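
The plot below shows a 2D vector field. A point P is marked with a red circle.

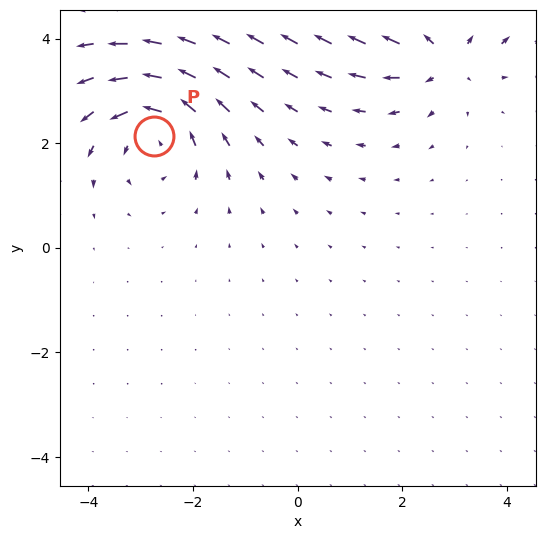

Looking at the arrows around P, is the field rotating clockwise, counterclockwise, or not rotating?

counterclockwise

Near P at (-2.8, 2.1) the arrows circulate counterclockwise. The curl (z-component) there is about +4; positive curl means counterclockwise rotation.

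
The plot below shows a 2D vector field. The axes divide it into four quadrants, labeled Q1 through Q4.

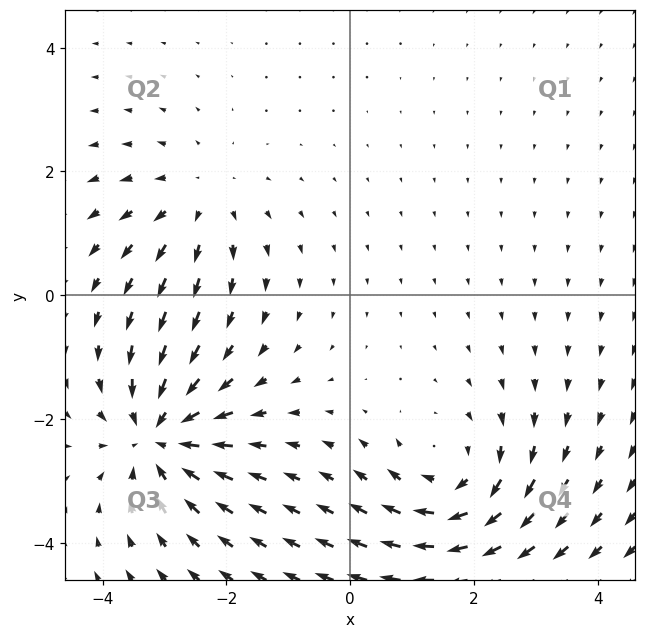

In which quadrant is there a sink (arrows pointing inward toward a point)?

Q3

The sink sits at approximately (-3.1, -2.3), which lies in quadrant Q3. The divergence there is about -5, negative as expected for a sink.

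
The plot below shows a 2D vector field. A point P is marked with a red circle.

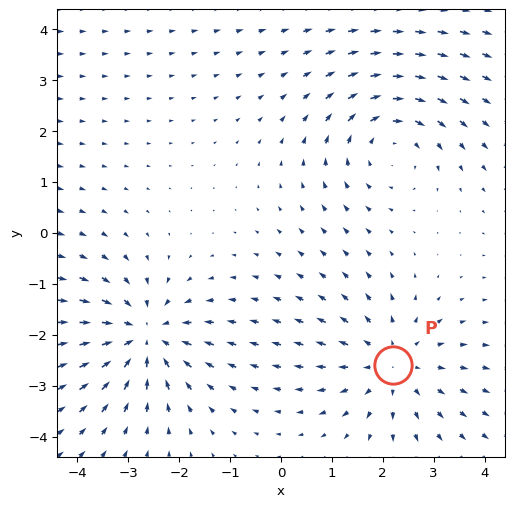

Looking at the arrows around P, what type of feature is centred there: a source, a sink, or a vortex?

At P (2.2, -2.6) the arrows spread outward. Divergence about +3, curl ≈0 — positive divergence with near-zero curl is a source.

source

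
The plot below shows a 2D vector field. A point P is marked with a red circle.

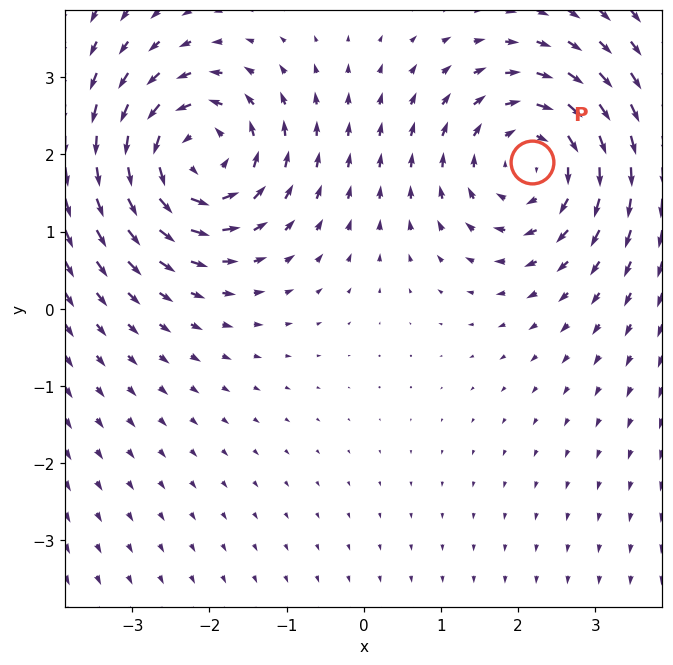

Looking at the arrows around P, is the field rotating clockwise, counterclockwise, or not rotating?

Near P at (2.2, 1.9) the arrows circulate clockwise. The curl (z-component) there is about -4; negative curl means clockwise rotation.

clockwise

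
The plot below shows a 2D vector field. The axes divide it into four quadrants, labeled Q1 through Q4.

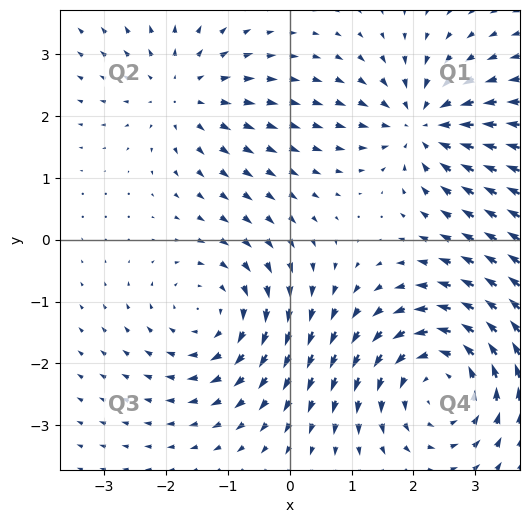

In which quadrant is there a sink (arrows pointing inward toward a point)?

Q1

The sink sits at approximately (2.1, 1.8), which lies in quadrant Q1. The divergence there is about -4, negative as expected for a sink.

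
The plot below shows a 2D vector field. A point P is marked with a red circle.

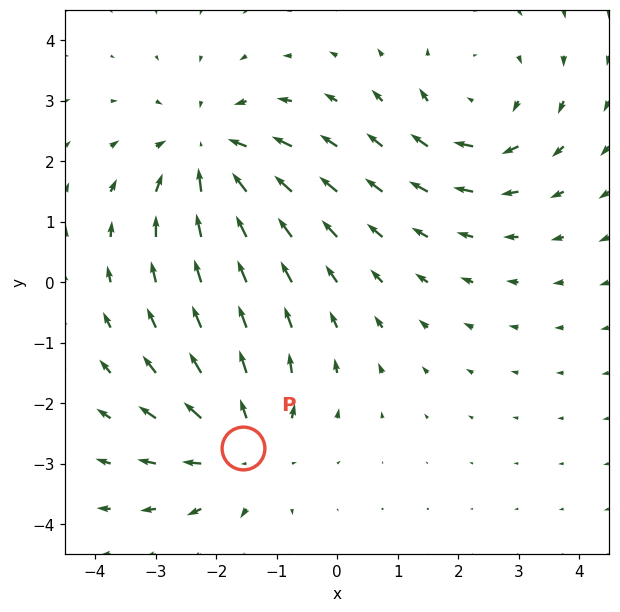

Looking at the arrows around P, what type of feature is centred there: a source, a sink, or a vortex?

At P (-1.6, -2.7) the arrows spread outward. Divergence about +3, curl ≈0 — positive divergence with near-zero curl is a source.

source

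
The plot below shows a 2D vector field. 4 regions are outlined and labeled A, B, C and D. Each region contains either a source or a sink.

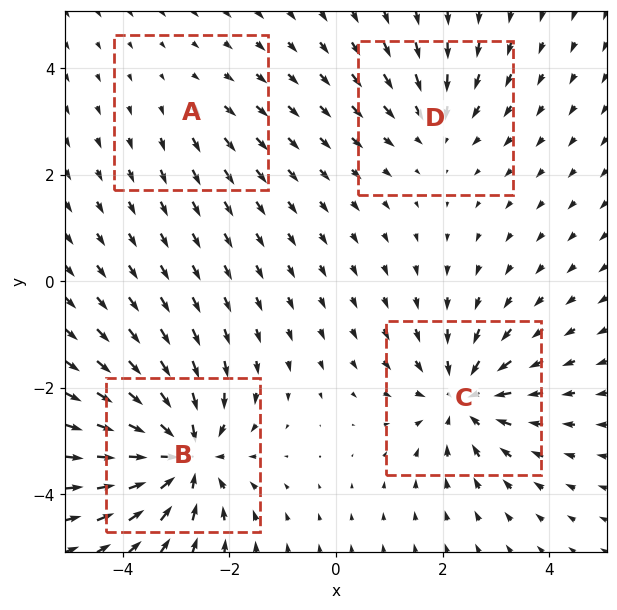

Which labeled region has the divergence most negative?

Divergence at each region's feature centre — A: about +2, B: about -7, C: about -6, D: about -3. Region B is most negative.

B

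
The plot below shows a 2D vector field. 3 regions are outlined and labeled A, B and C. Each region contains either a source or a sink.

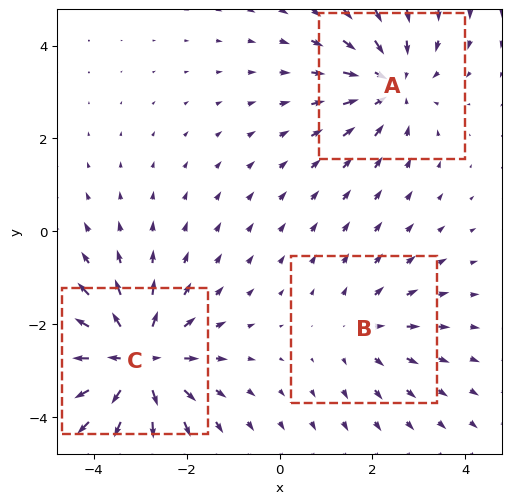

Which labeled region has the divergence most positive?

Divergence at each region's feature centre — A: about -3, B: about +2, C: about +5. Region C is most positive.

C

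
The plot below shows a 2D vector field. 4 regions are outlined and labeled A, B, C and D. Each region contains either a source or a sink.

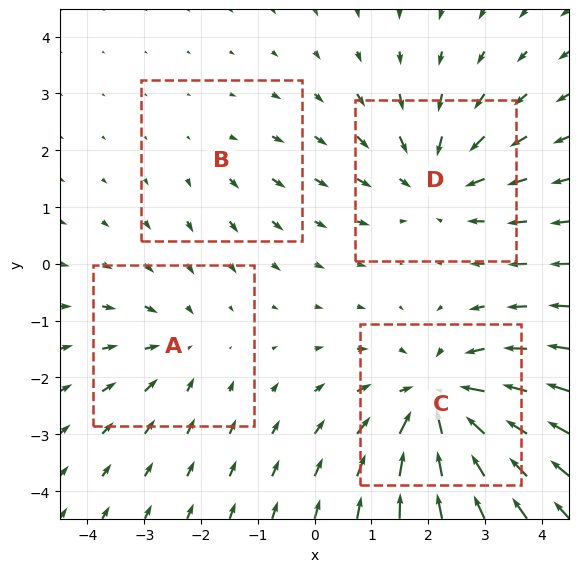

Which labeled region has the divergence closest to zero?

B

Divergence at each region's feature centre — A: about -3, B: about +2, C: about -6, D: about -4. Region B is closest to zero.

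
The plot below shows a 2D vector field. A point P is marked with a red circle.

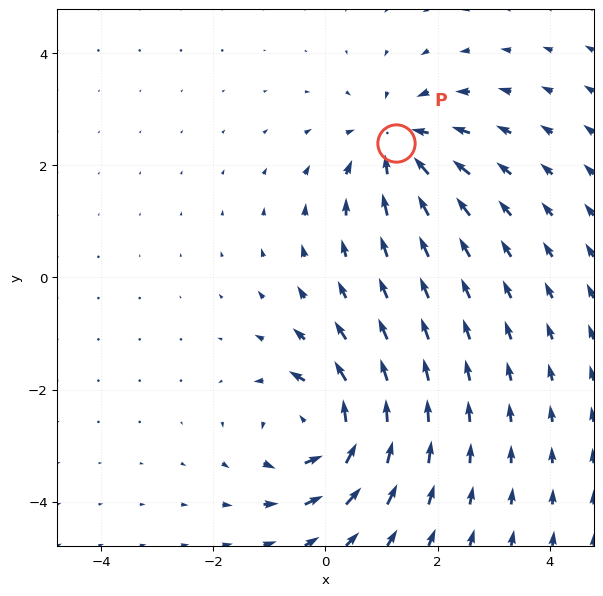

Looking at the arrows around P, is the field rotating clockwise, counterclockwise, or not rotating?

not rotating

Near P at (1.3, 2.4) the arrows show no circulation. The curl there is ≈0.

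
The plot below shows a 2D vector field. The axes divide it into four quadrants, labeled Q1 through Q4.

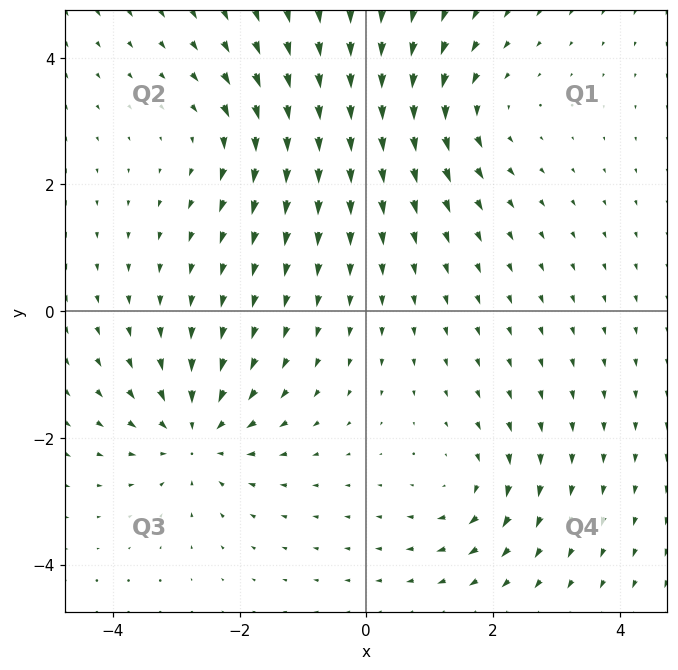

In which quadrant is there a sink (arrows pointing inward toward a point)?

Q3

The sink sits at approximately (-2.7, -2.0), which lies in quadrant Q3. The divergence there is about -4, negative as expected for a sink.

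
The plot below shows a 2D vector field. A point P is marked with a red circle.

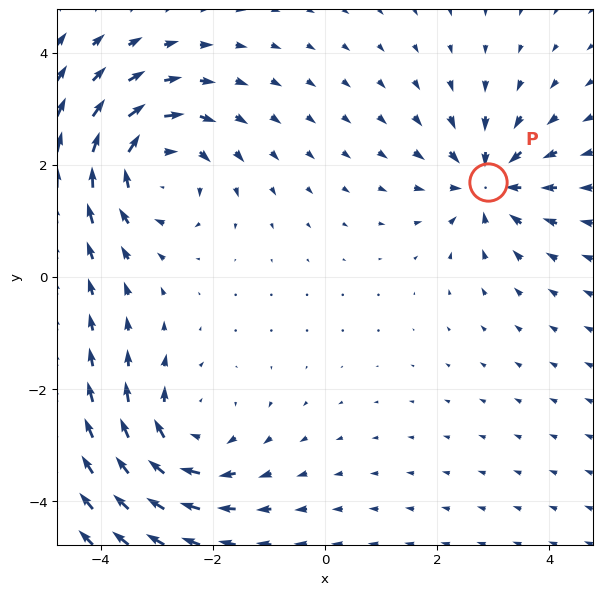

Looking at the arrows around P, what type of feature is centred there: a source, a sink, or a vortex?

At P (2.9, 1.7) the arrows converge inward. Divergence about -5, curl ≈0 — negative divergence with near-zero curl is a sink.

sink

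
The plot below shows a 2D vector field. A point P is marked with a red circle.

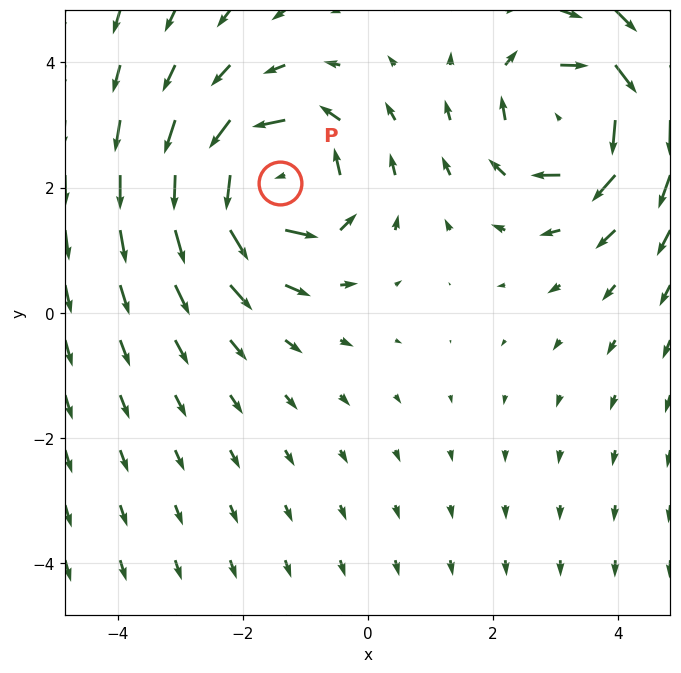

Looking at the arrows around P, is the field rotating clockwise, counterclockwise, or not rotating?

counterclockwise

Near P at (-1.4, 2.1) the arrows circulate counterclockwise. The curl (z-component) there is about +5; positive curl means counterclockwise rotation.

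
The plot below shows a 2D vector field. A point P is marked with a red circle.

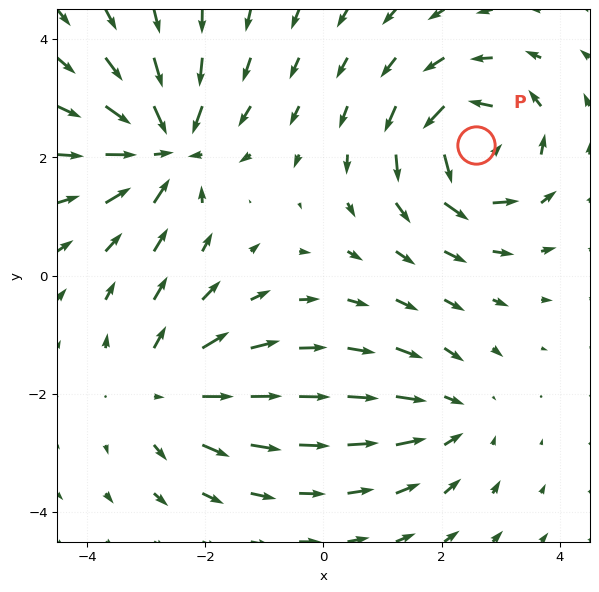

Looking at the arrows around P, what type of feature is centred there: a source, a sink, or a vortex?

vortex

At P (2.6, 2.2) the arrows circulate counterclockwise. Divergence ≈0, curl about +6 — near-zero divergence with nonzero curl is a vortex.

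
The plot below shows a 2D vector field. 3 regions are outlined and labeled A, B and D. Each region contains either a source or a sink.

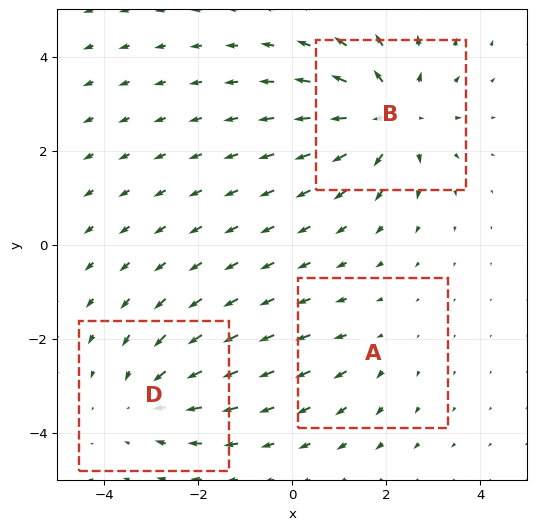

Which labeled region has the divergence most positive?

B

Divergence at each region's feature centre — A: about +2, B: about +5, D: about -3. Region B is most positive.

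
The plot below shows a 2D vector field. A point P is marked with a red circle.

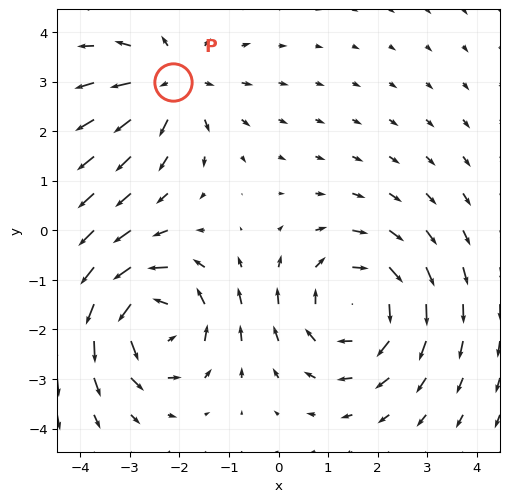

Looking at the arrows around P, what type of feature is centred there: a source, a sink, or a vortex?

source

At P (-2.1, 3.0) the arrows spread outward. Divergence about +4, curl ≈0 — positive divergence with near-zero curl is a source.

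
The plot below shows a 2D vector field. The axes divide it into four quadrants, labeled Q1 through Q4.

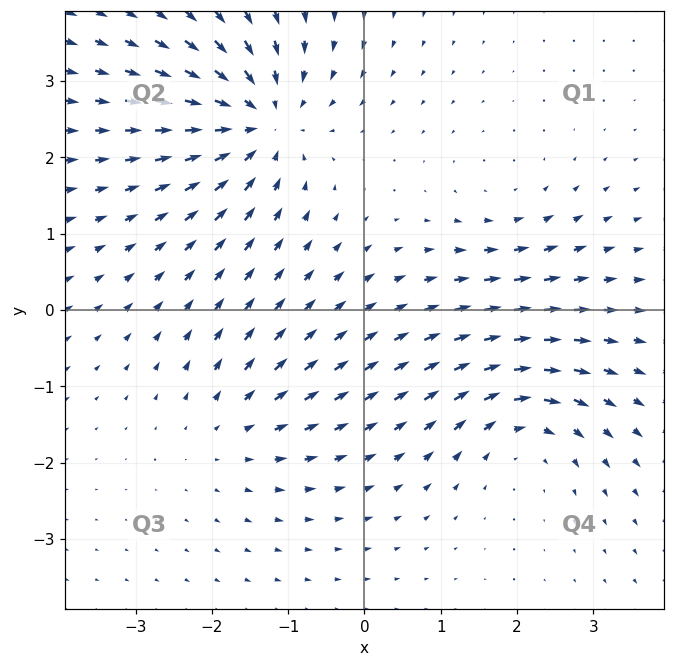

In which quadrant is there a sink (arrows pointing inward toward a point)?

Q2

The sink sits at approximately (-1.4, 2.5), which lies in quadrant Q2. The divergence there is about -6, negative as expected for a sink.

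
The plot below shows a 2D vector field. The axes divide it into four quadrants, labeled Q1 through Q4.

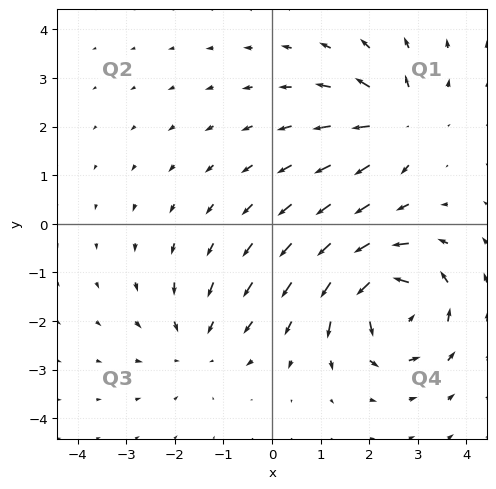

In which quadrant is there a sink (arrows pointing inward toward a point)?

The sink sits at approximately (-1.6, -2.5), which lies in quadrant Q3. The divergence there is about -3, negative as expected for a sink.

Q3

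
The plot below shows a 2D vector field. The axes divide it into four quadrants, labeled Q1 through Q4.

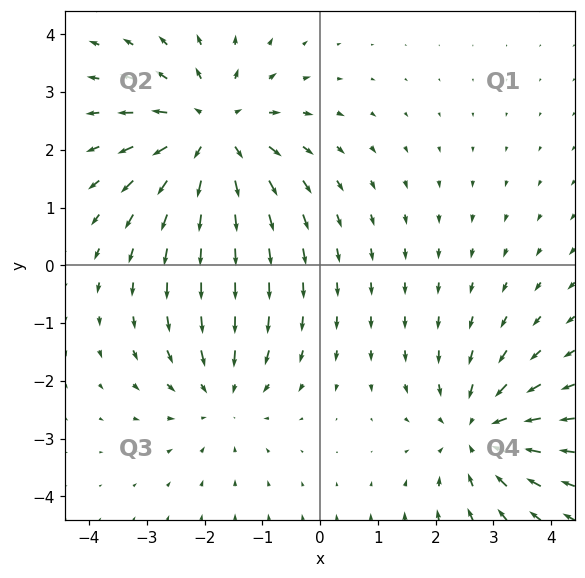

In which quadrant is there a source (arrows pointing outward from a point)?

The source sits at approximately (-1.9, 2.3), which lies in quadrant Q2. The divergence there is about +4, positive as expected for a source.

Q2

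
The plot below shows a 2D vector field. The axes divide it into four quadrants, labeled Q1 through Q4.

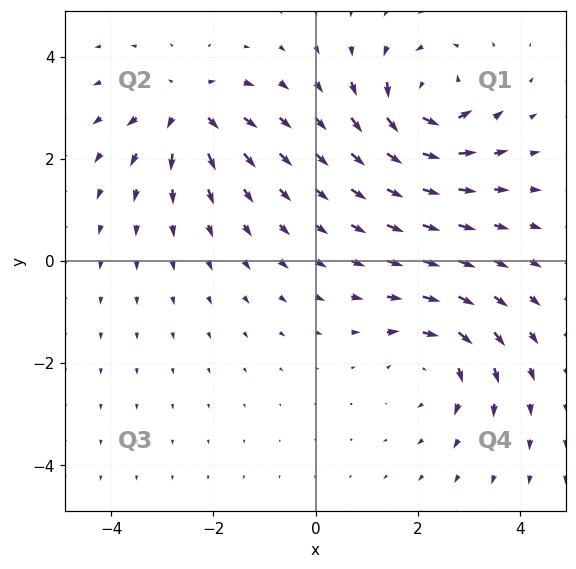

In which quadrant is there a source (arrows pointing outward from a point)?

Q2

The source sits at approximately (-2.5, 3.0), which lies in quadrant Q2. The divergence there is about +5, positive as expected for a source.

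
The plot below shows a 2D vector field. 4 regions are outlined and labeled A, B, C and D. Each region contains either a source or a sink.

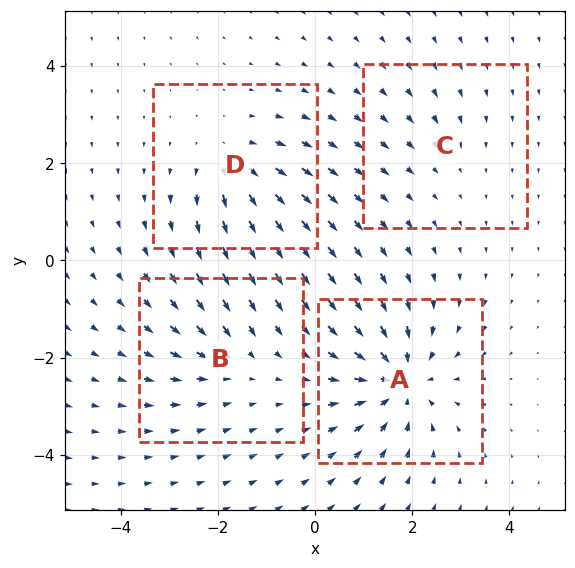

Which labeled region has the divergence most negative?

A

Divergence at each region's feature centre — A: about -7, B: about -3, C: about -2, D: about +5. Region A is most negative.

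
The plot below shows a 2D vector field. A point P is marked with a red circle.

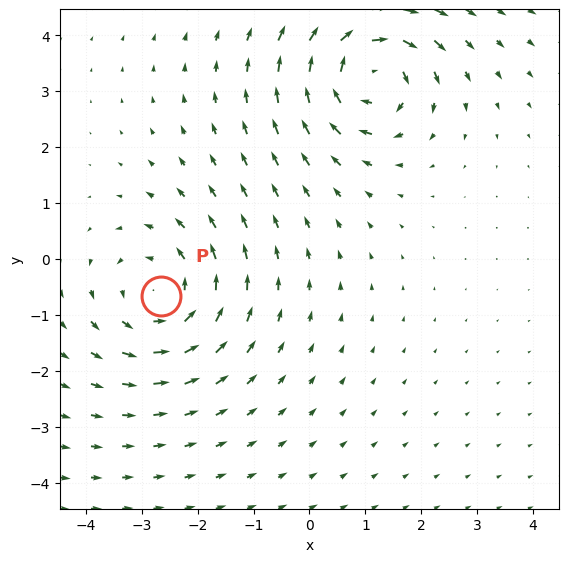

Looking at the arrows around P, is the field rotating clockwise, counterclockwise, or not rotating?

counterclockwise

Near P at (-2.7, -0.7) the arrows circulate counterclockwise. The curl (z-component) there is about +4; positive curl means counterclockwise rotation.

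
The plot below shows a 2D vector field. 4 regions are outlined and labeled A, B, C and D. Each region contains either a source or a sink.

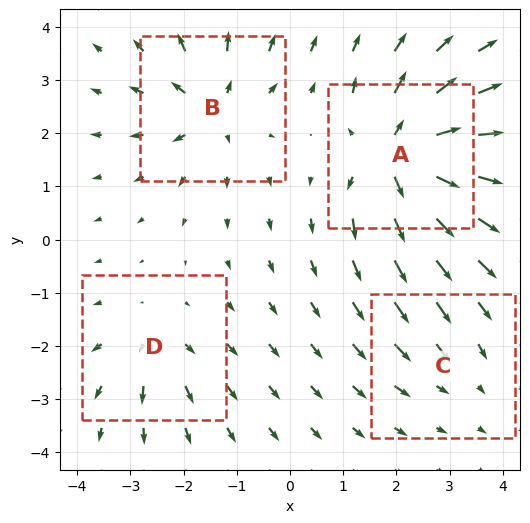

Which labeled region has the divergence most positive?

A

Divergence at each region's feature centre — A: about +9, B: about +6, C: about -3, D: about +4. Region A is most positive.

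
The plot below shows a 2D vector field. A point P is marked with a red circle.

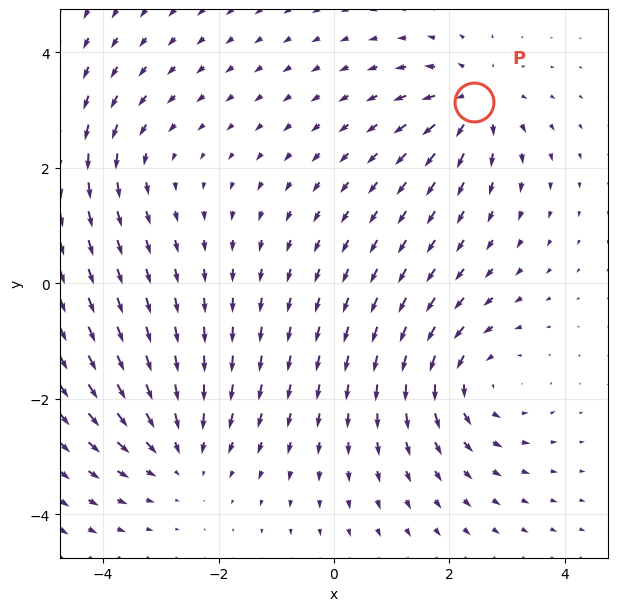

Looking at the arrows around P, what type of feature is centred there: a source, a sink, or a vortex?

source

At P (2.4, 3.1) the arrows spread outward. Divergence about +5, curl ≈0 — positive divergence with near-zero curl is a source.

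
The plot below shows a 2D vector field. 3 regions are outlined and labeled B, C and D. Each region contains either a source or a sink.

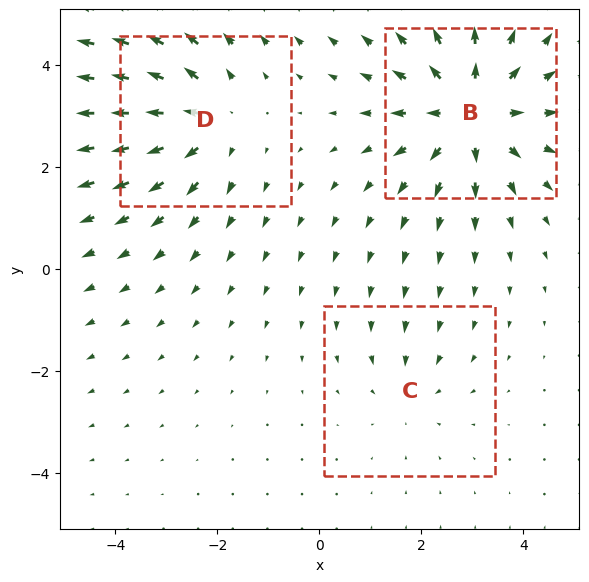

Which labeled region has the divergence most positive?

B

Divergence at each region's feature centre — B: about +4, C: about -2, D: about +3. Region B is most positive.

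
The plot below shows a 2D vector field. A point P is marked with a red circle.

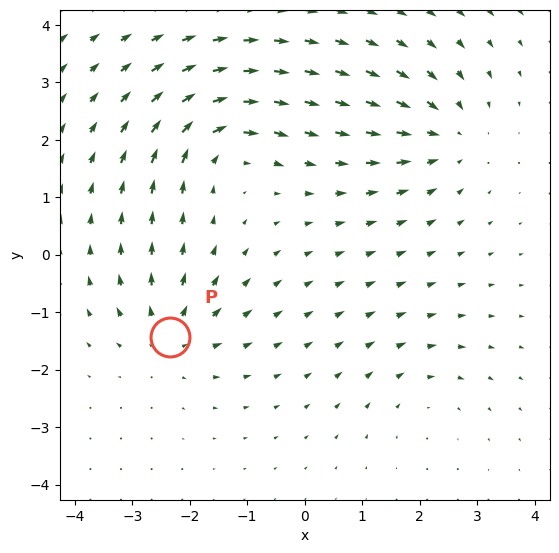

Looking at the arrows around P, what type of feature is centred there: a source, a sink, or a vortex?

At P (-2.4, -1.4) the arrows spread outward. Divergence about +5, curl ≈0 — positive divergence with near-zero curl is a source.

source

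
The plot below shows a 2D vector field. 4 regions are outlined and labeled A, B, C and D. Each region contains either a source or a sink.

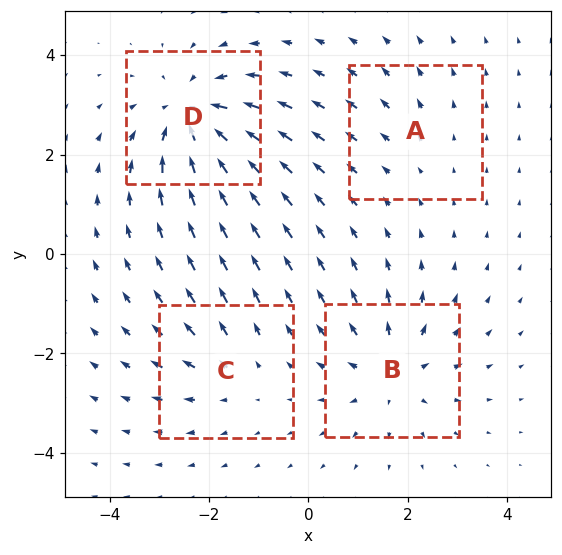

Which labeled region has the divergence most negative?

D

Divergence at each region's feature centre — A: about +2, B: about +5, C: about +3, D: about -6. Region D is most negative.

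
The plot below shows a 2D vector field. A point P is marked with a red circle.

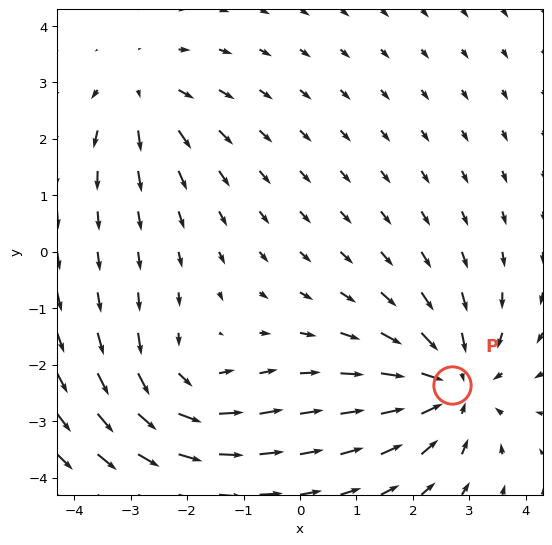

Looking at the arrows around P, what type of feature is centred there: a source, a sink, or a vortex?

sink

At P (2.7, -2.4) the arrows converge inward. Divergence about -4, curl ≈0 — negative divergence with near-zero curl is a sink.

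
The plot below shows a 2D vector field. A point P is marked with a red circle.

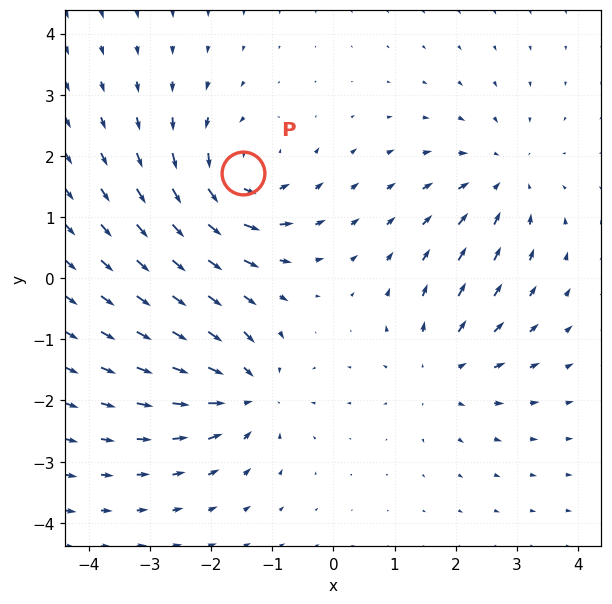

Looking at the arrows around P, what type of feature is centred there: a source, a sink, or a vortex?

At P (-1.5, 1.7) the arrows circulate counterclockwise. Divergence ≈0, curl about +5 — near-zero divergence with nonzero curl is a vortex.

vortex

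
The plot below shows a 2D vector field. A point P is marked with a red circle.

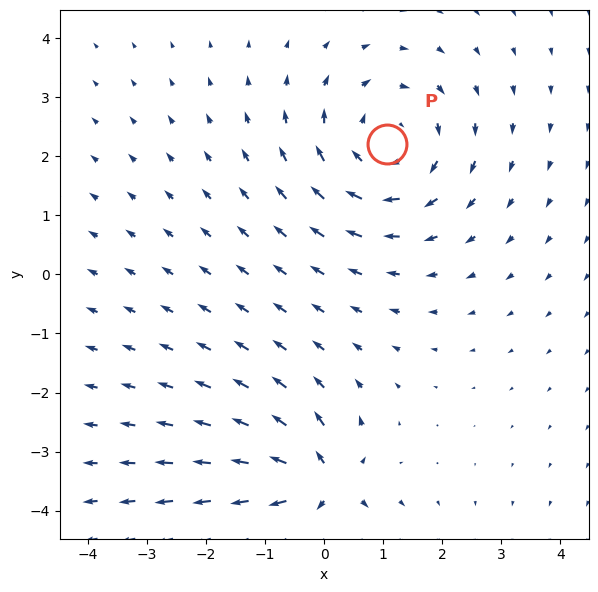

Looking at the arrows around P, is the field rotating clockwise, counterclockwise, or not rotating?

Near P at (1.1, 2.2) the arrows circulate clockwise. The curl (z-component) there is about -2; negative curl means clockwise rotation.

clockwise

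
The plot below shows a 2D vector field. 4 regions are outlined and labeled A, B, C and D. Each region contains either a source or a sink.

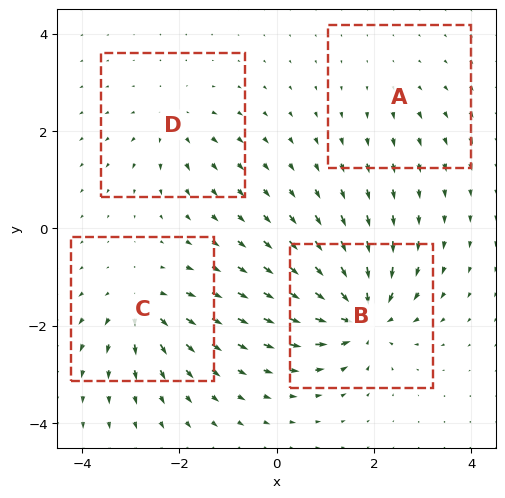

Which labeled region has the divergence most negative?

Divergence at each region's feature centre — A: about +2, B: about -9, C: about +6, D: about +4. Region B is most negative.

B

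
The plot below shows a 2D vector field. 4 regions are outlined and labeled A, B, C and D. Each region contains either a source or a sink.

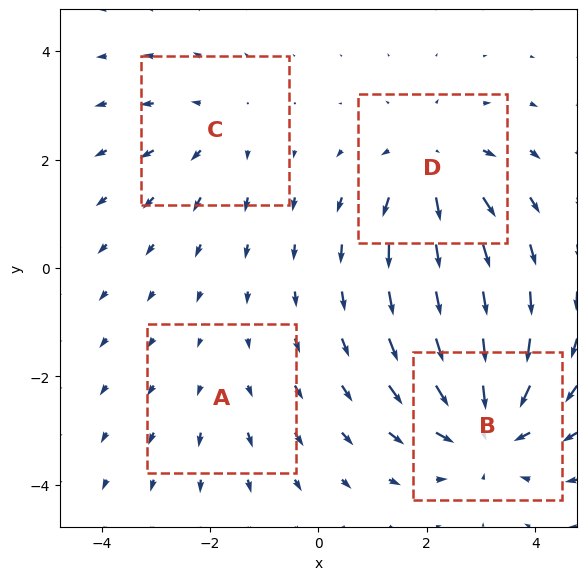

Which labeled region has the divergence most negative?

Divergence at each region's feature centre — A: about +2, B: about -6, C: about +3, D: about +5. Region B is most negative.

B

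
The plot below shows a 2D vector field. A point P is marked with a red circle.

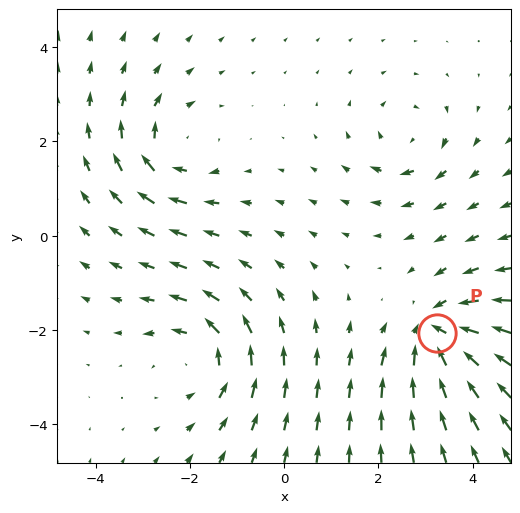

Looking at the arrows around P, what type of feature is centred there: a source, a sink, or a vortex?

At P (3.3, -2.1) the arrows converge inward. Divergence about -6, curl ≈0 — negative divergence with near-zero curl is a sink.

sink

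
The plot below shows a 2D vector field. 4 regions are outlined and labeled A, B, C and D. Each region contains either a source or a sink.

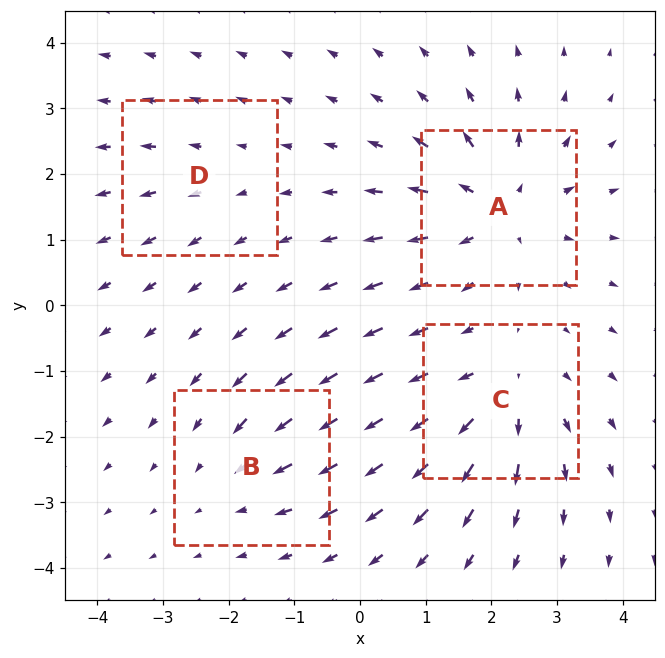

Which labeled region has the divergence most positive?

A

Divergence at each region's feature centre — A: about +7, B: about -3, C: about +5, D: about +2. Region A is most positive.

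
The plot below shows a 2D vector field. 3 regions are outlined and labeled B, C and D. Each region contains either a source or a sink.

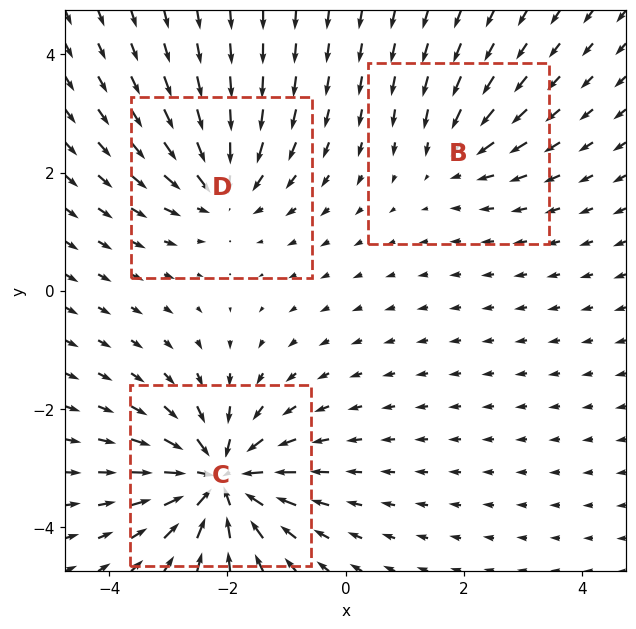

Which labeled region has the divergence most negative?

Divergence at each region's feature centre — B: about -2, C: about -6, D: about -4. Region C is most negative.

C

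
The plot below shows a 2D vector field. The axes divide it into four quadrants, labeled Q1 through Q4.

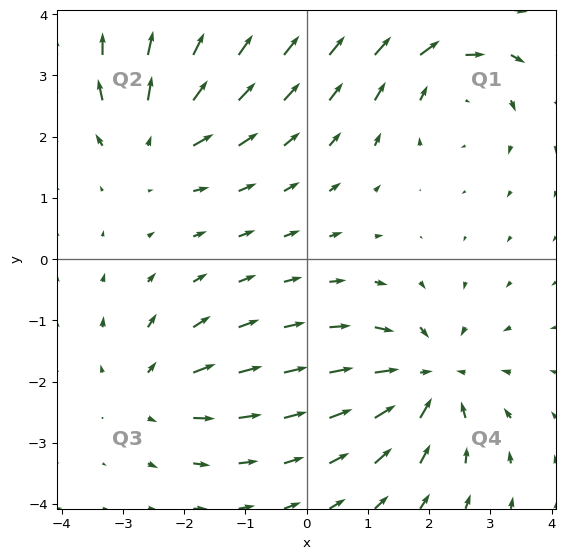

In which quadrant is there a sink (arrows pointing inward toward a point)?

Q4

The sink sits at approximately (2.0, -1.9), which lies in quadrant Q4. The divergence there is about -6, negative as expected for a sink.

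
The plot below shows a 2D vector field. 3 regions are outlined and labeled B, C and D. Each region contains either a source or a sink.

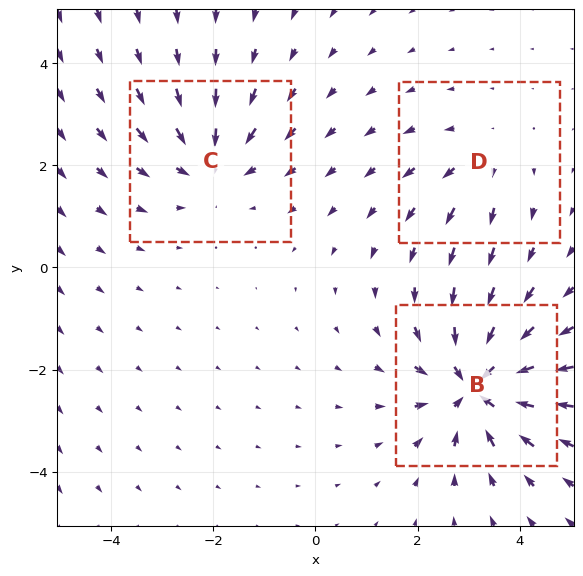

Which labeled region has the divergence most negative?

Divergence at each region's feature centre — B: about -5, C: about -3, D: about +2. Region B is most negative.

B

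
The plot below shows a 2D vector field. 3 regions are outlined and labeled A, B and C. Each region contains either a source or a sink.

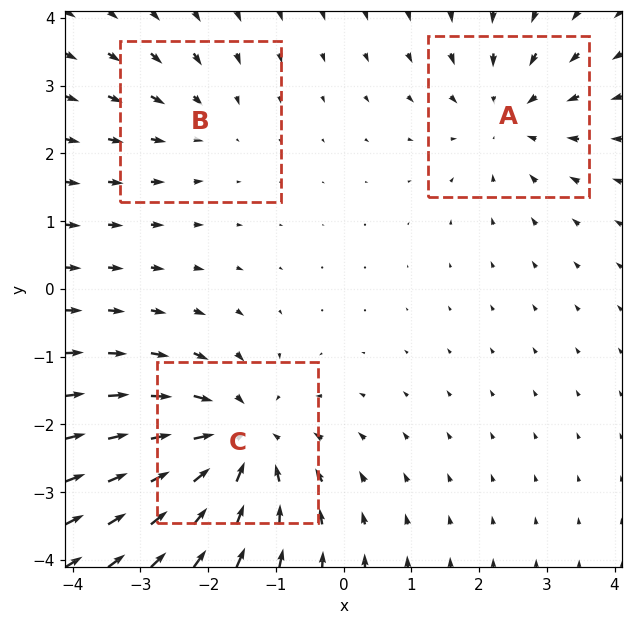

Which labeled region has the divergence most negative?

Divergence at each region's feature centre — A: about -3, B: about -2, C: about -4. Region C is most negative.

C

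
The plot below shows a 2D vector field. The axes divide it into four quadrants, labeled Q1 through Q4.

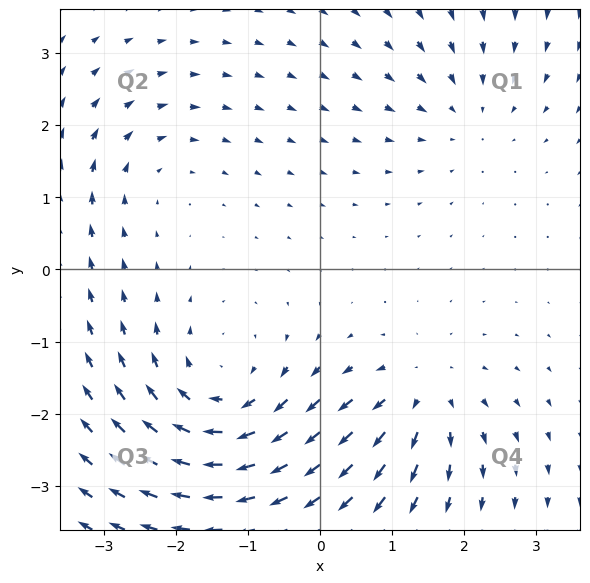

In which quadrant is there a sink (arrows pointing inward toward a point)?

Q1

The sink sits at approximately (2.0, 2.2), which lies in quadrant Q1. The divergence there is about -3, negative as expected for a sink.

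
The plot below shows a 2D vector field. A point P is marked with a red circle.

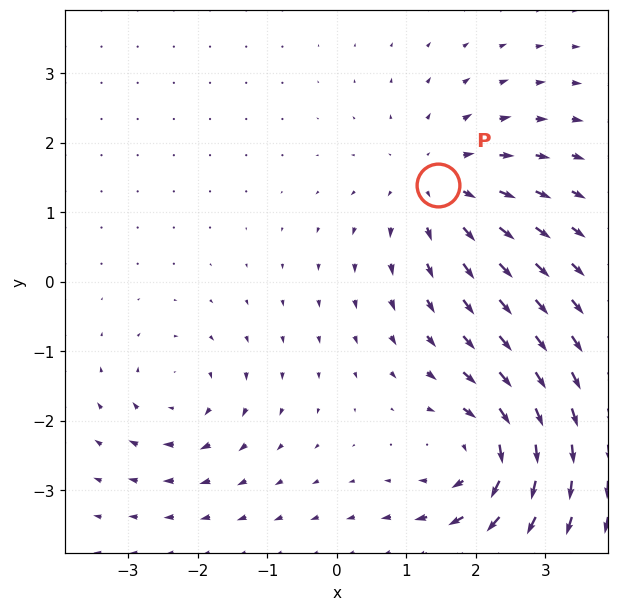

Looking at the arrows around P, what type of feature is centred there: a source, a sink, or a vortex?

At P (1.5, 1.4) the arrows spread outward. Divergence about +4, curl ≈0 — positive divergence with near-zero curl is a source.

source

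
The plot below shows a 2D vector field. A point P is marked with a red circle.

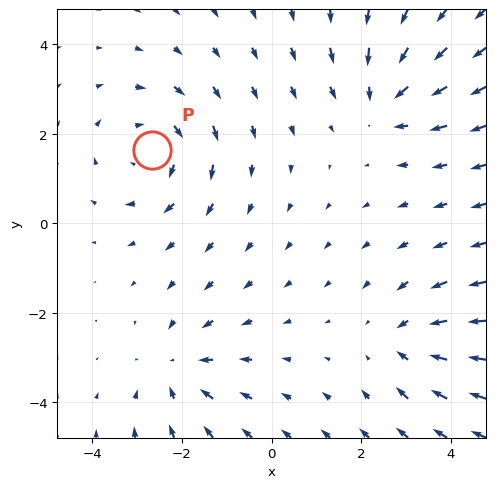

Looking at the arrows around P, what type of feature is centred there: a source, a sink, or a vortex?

vortex

At P (-2.7, 1.6) the arrows circulate clockwise. Divergence ≈0, curl about -4 — near-zero divergence with nonzero curl is a vortex.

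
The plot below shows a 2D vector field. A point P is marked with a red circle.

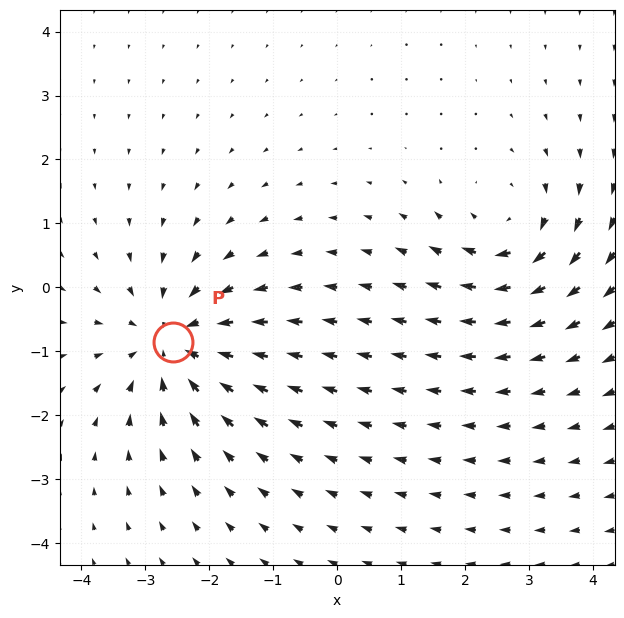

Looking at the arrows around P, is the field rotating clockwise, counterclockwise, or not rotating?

not rotating

Near P at (-2.6, -0.9) the arrows show no circulation. The curl there is ≈0.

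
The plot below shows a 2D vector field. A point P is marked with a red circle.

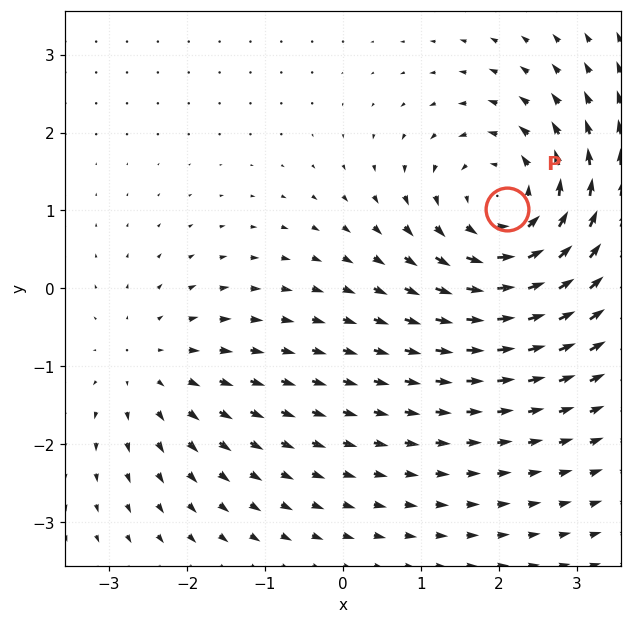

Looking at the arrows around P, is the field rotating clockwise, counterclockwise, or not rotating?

Near P at (2.1, 1.0) the arrows circulate counterclockwise. The curl (z-component) there is about +5; positive curl means counterclockwise rotation.

counterclockwise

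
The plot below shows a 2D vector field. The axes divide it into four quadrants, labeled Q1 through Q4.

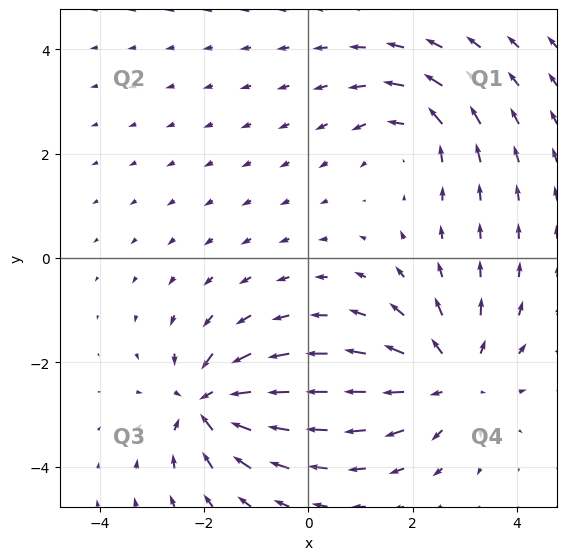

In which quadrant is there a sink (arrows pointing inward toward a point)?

The sink sits at approximately (-1.9, -2.8), which lies in quadrant Q3. The divergence there is about -6, negative as expected for a sink.

Q3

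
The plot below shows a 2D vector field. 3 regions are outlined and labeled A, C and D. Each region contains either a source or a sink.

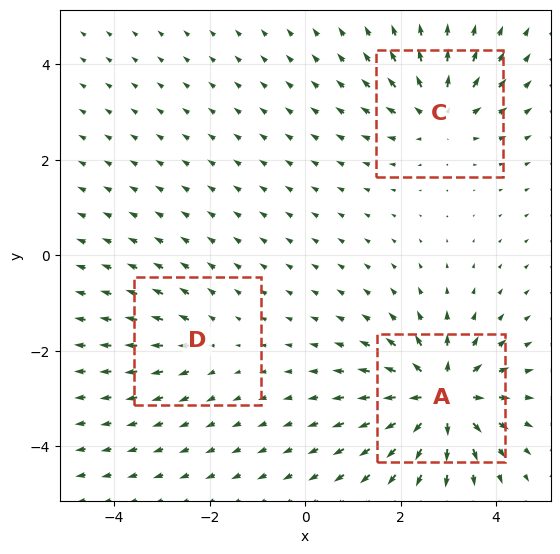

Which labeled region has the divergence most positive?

Divergence at each region's feature centre — A: about +6, C: about +4, D: about +2. Region A is most positive.

A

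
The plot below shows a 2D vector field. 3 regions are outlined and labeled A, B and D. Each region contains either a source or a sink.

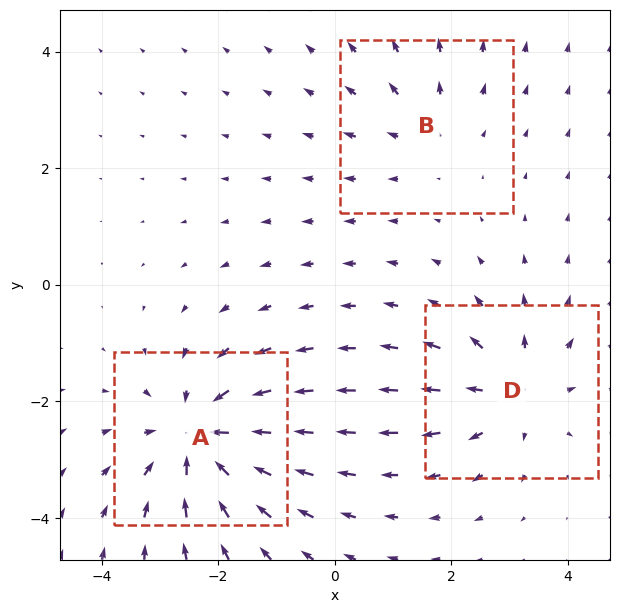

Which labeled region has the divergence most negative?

Divergence at each region's feature centre — A: about -5, B: about +2, D: about +3. Region A is most negative.

A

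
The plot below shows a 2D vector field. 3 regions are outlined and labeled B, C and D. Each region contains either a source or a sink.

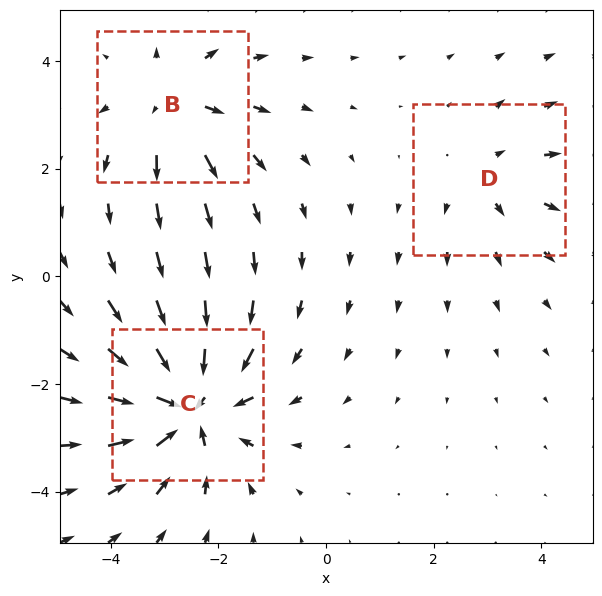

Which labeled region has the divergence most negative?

C

Divergence at each region's feature centre — B: about +3, C: about -5, D: about +2. Region C is most negative.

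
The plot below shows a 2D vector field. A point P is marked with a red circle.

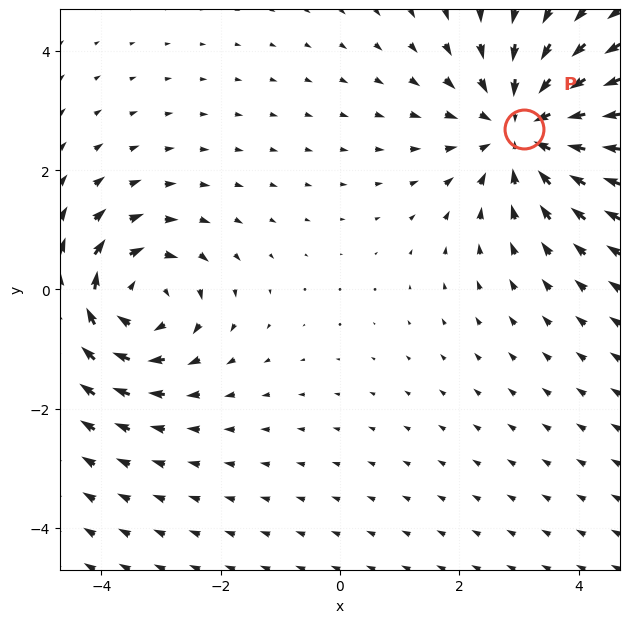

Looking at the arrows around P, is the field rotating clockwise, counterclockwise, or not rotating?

Near P at (3.1, 2.7) the arrows show no circulation. The curl there is ≈0.

not rotating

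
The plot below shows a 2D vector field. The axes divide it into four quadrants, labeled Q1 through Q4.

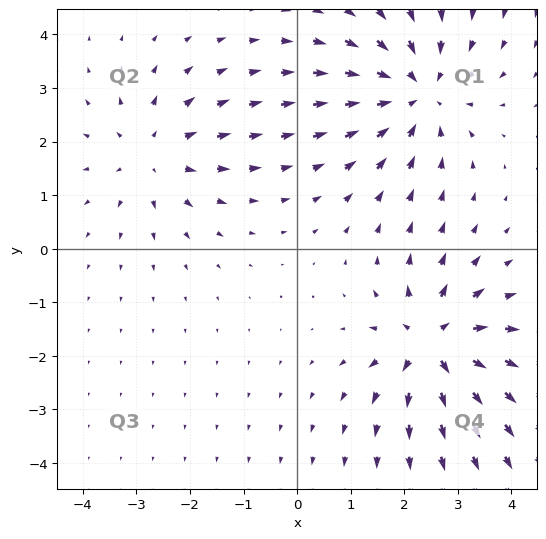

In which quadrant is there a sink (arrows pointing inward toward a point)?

Q1

The sink sits at approximately (2.2, 2.9), which lies in quadrant Q1. The divergence there is about -4, negative as expected for a sink.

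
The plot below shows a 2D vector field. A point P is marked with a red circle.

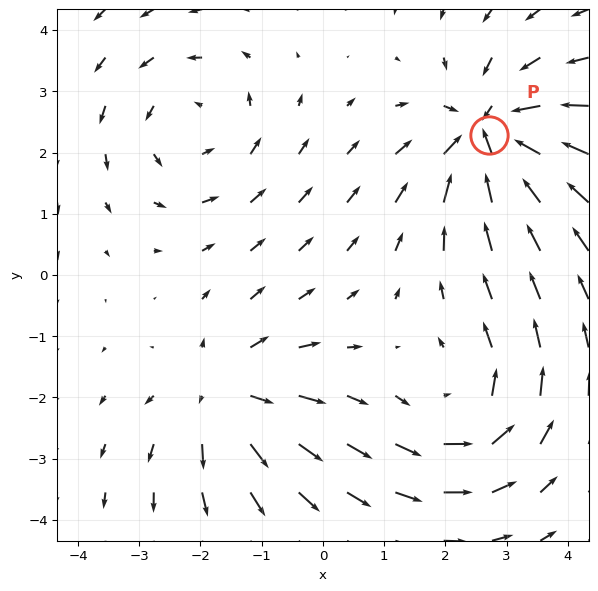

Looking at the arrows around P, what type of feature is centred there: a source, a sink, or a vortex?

At P (2.7, 2.3) the arrows converge inward. Divergence about -6, curl ≈0 — negative divergence with near-zero curl is a sink.

sink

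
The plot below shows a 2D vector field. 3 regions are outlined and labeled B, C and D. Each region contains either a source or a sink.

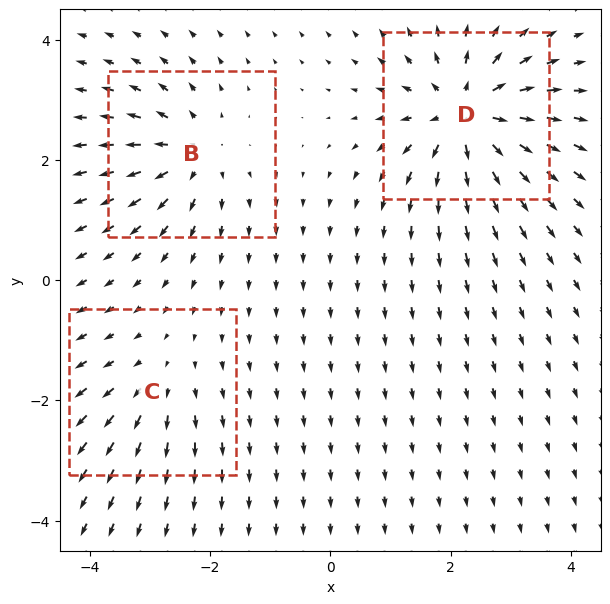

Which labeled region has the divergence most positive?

Divergence at each region's feature centre — B: about +4, C: about +3, D: about +6. Region D is most positive.

D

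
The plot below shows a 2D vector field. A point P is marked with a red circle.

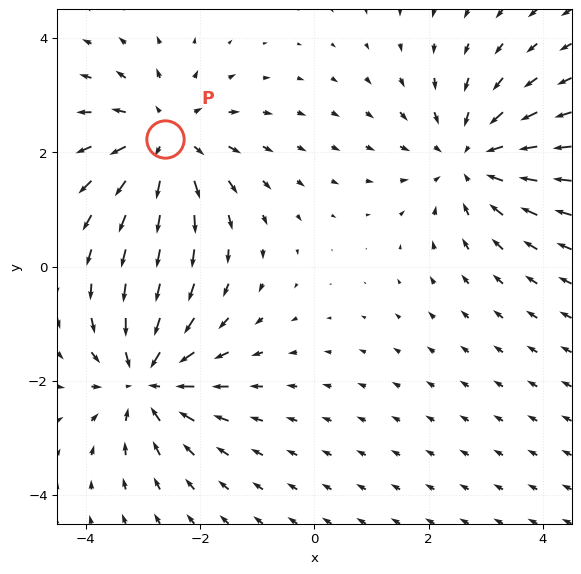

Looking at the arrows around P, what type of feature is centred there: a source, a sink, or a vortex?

source

At P (-2.6, 2.2) the arrows spread outward. Divergence about +4, curl ≈0 — positive divergence with near-zero curl is a source.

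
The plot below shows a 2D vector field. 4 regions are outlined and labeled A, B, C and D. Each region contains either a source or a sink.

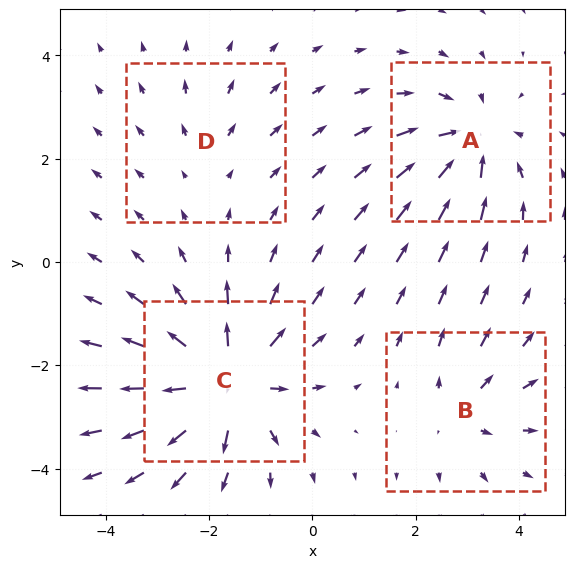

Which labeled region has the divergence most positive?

C

Divergence at each region's feature centre — A: about -5, B: about +4, C: about +7, D: about +2. Region C is most positive.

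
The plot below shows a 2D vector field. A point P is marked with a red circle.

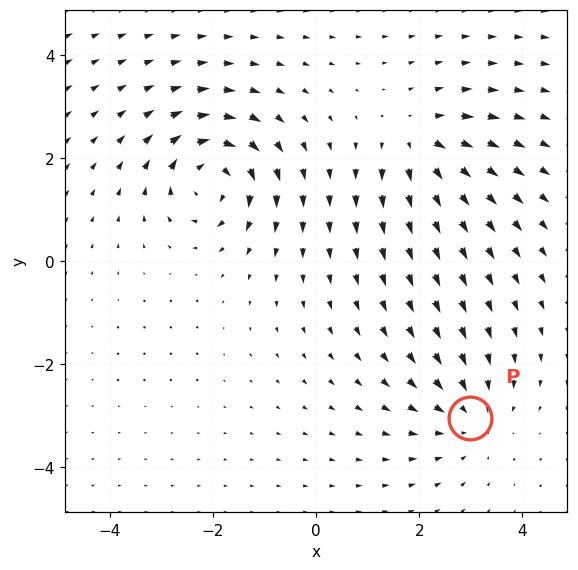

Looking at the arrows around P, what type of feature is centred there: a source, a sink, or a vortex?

sink

At P (3.0, -3.0) the arrows converge inward. Divergence about -3, curl ≈0 — negative divergence with near-zero curl is a sink.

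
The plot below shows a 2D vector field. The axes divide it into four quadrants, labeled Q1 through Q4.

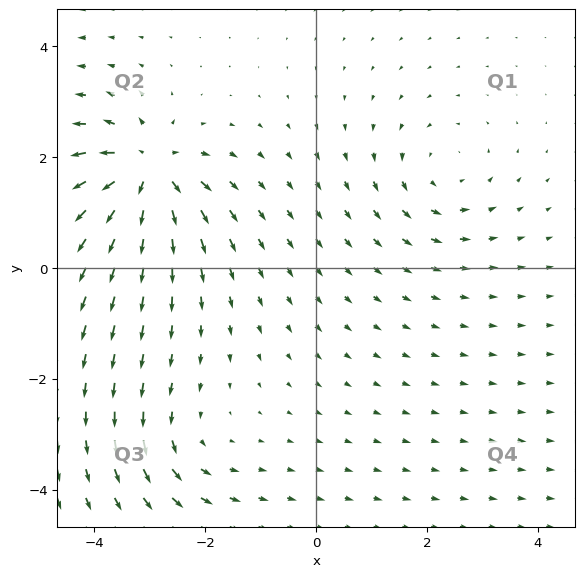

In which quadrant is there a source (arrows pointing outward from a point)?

The source sits at approximately (-3.1, 1.7), which lies in quadrant Q2. The divergence there is about +7, positive as expected for a source.

Q2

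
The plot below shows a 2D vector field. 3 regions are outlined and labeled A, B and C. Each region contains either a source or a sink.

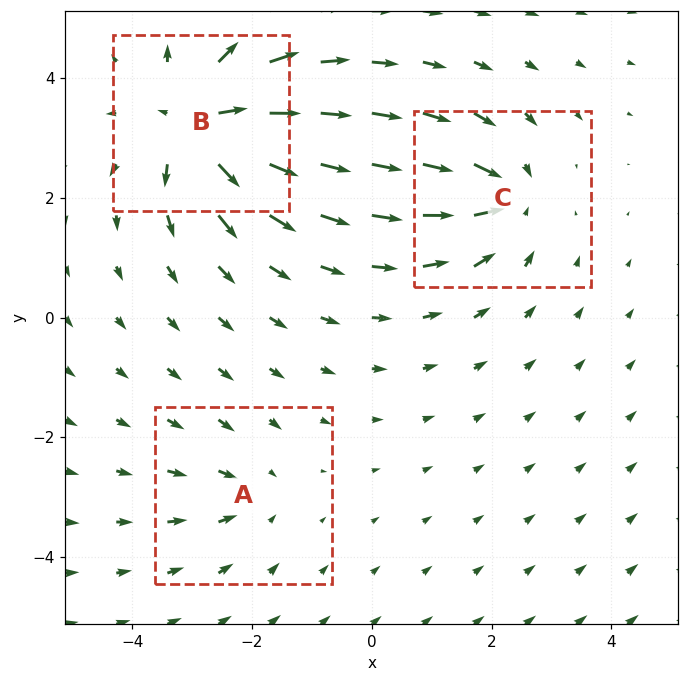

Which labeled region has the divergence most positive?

B

Divergence at each region's feature centre — A: about -2, B: about +6, C: about -4. Region B is most positive.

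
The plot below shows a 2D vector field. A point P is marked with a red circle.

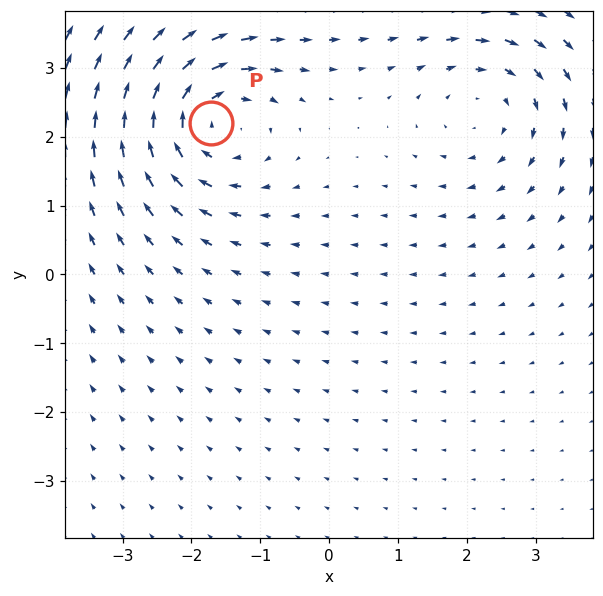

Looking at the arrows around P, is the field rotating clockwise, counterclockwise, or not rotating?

Near P at (-1.7, 2.2) the arrows circulate clockwise. The curl (z-component) there is about -4; negative curl means clockwise rotation.

clockwise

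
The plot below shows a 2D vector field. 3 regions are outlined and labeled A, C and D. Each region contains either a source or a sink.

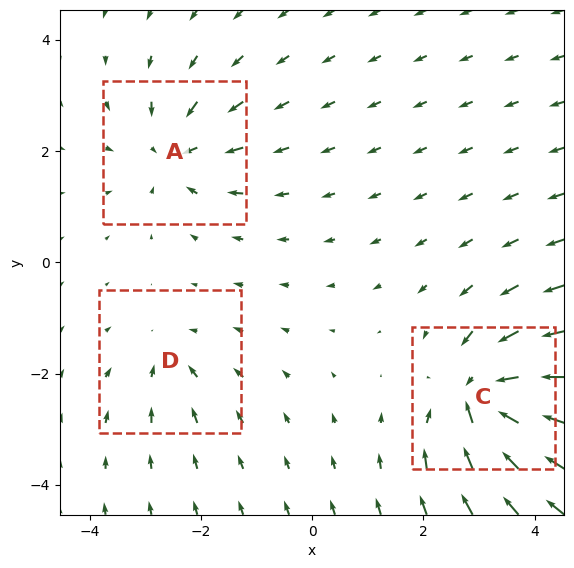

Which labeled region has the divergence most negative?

C

Divergence at each region's feature centre — A: about -4, C: about -6, D: about -2. Region C is most negative.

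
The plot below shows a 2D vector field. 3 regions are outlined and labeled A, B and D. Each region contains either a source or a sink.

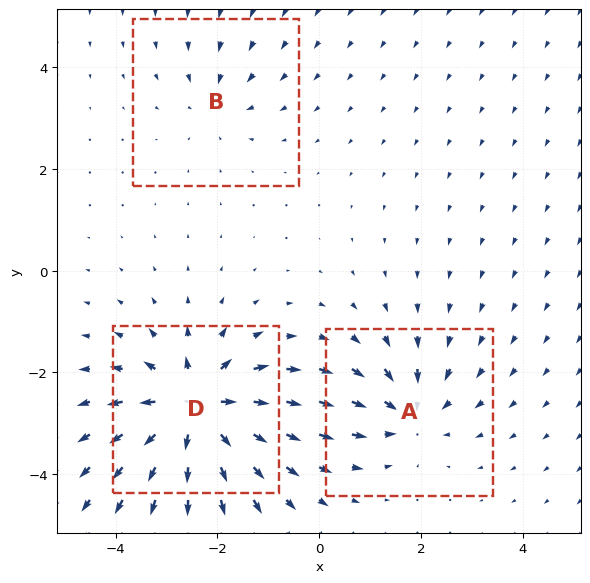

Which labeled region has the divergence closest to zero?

Divergence at each region's feature centre — A: about -4, B: about -2, D: about +6. Region B is closest to zero.

B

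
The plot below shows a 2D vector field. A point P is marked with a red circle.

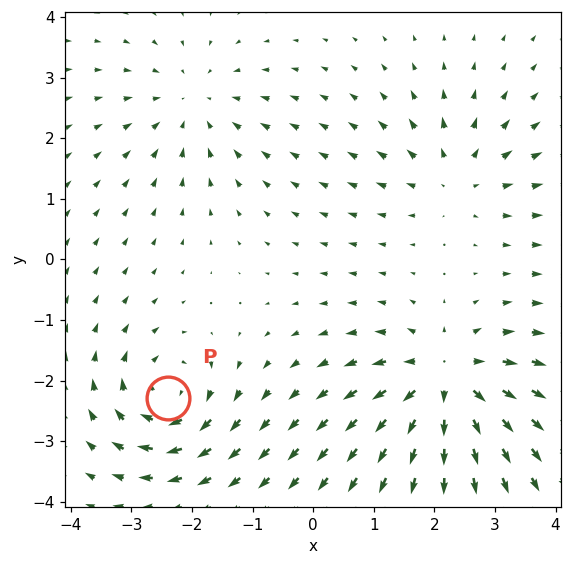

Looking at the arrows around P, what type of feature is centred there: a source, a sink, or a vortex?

vortex

At P (-2.4, -2.3) the arrows circulate clockwise. Divergence ≈0, curl about -5 — near-zero divergence with nonzero curl is a vortex.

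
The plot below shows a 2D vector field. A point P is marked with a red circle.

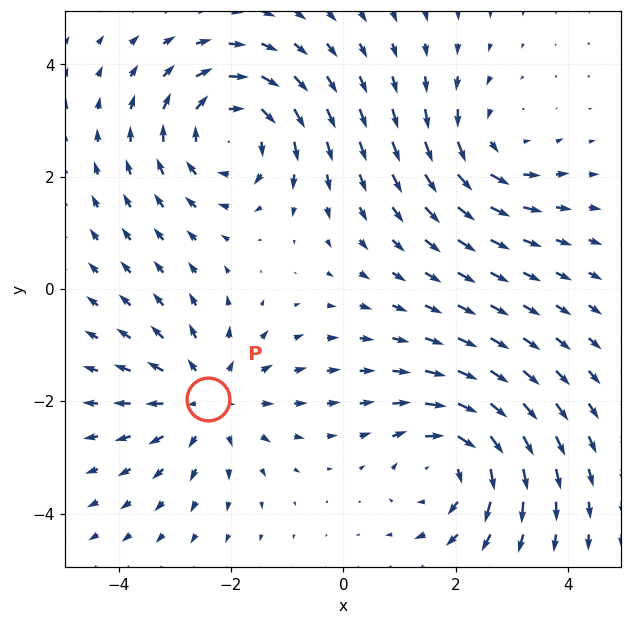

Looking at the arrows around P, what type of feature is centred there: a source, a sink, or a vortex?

At P (-2.4, -2.0) the arrows spread outward. Divergence about +3, curl ≈0 — positive divergence with near-zero curl is a source.

source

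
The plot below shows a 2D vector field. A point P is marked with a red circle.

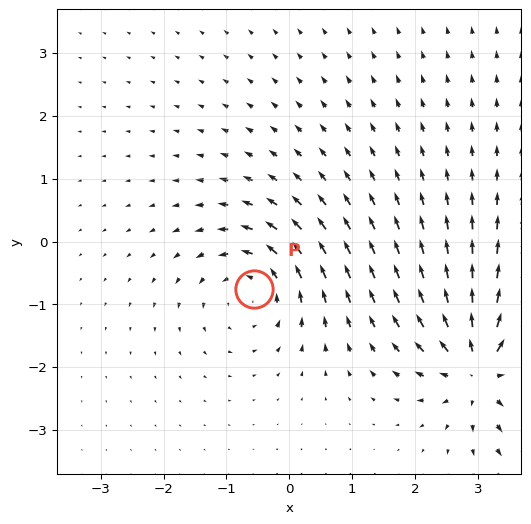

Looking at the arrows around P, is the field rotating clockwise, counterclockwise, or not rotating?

counterclockwise

Near P at (-0.6, -0.7) the arrows circulate counterclockwise. The curl (z-component) there is about +4; positive curl means counterclockwise rotation.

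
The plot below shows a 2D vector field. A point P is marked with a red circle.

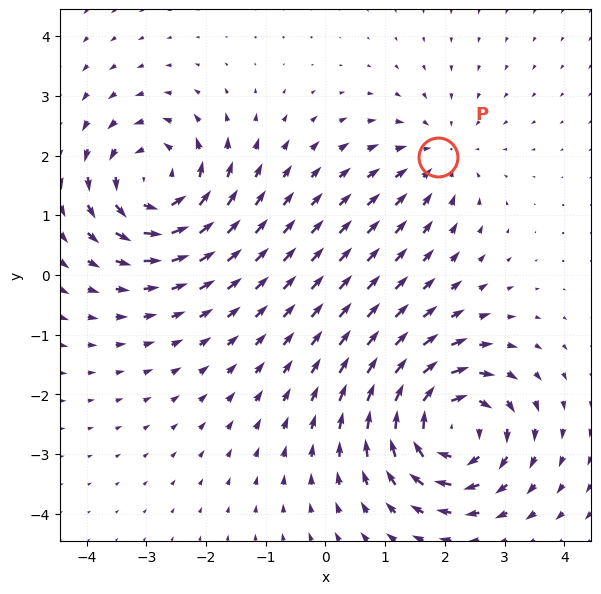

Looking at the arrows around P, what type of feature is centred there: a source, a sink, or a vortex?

At P (1.9, 2.0) the arrows converge inward. Divergence about -3, curl ≈0 — negative divergence with near-zero curl is a sink.

sink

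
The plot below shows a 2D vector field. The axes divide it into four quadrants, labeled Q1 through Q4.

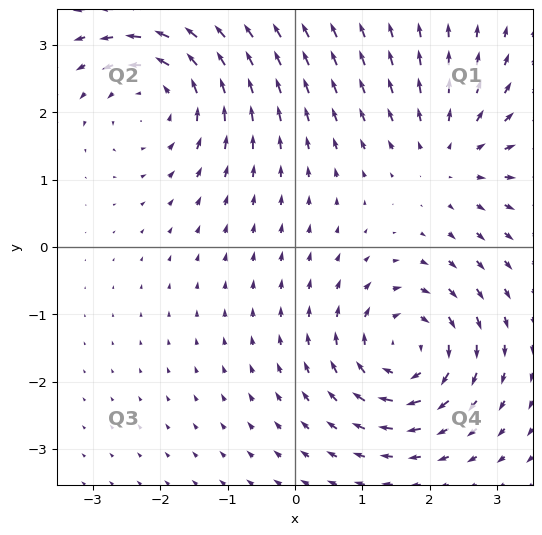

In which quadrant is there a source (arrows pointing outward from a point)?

Q1

The source sits at approximately (2.3, 1.4), which lies in quadrant Q1. The divergence there is about +3, positive as expected for a source.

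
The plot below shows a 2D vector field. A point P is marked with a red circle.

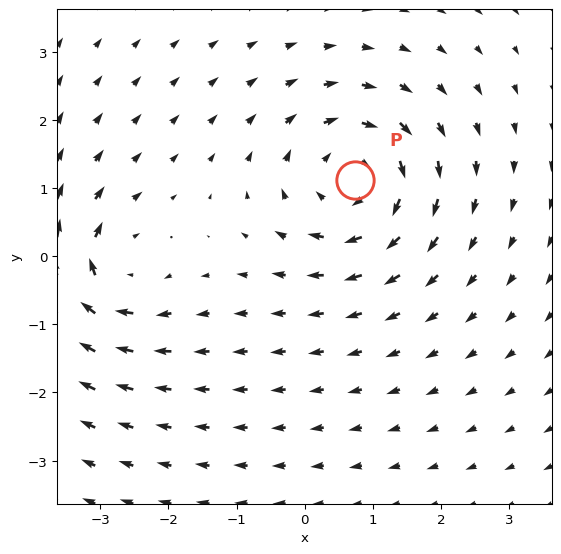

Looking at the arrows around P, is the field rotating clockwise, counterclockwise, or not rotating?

clockwise

Near P at (0.7, 1.1) the arrows circulate clockwise. The curl (z-component) there is about -5; negative curl means clockwise rotation.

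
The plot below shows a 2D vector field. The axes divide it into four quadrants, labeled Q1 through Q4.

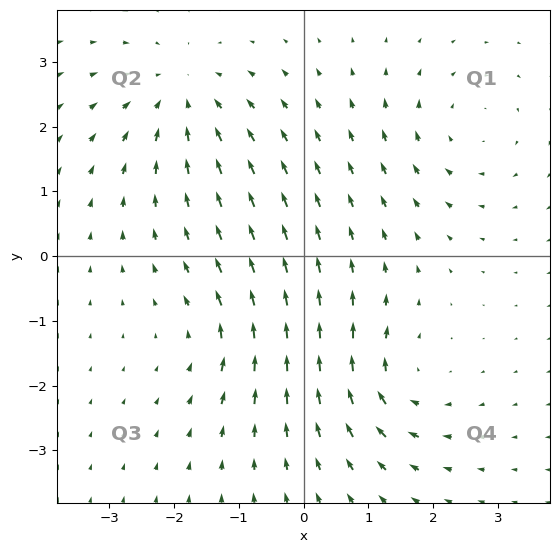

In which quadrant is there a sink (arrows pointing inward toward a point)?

Q2

The sink sits at approximately (-1.9, 2.5), which lies in quadrant Q2. The divergence there is about -4, negative as expected for a sink.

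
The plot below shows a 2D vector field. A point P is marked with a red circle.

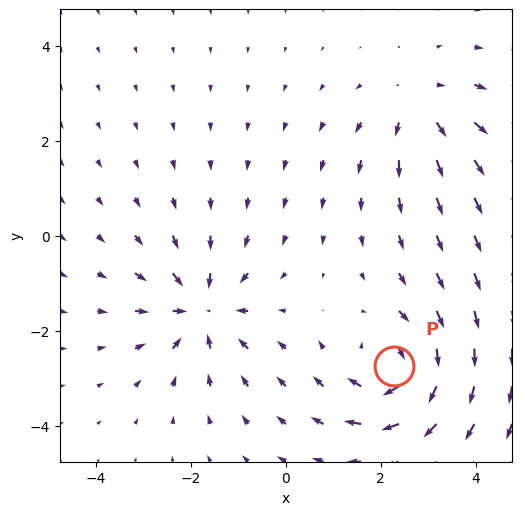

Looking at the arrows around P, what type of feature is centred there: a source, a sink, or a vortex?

vortex

At P (2.3, -2.7) the arrows circulate clockwise. Divergence ≈0, curl about -5 — near-zero divergence with nonzero curl is a vortex.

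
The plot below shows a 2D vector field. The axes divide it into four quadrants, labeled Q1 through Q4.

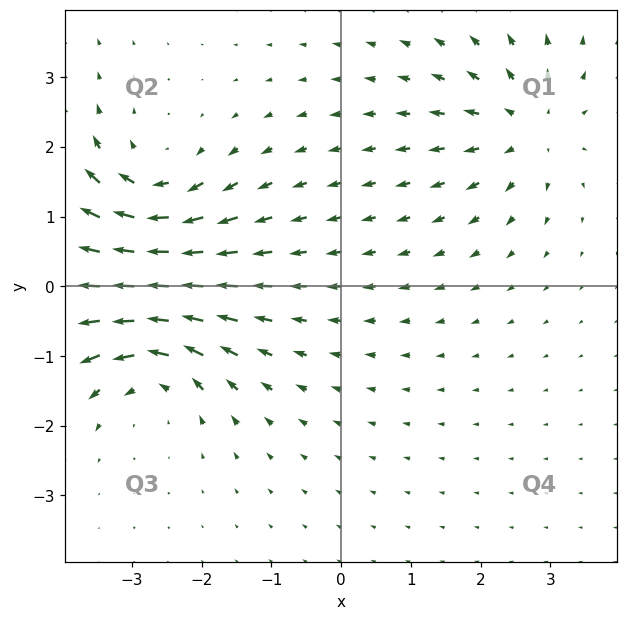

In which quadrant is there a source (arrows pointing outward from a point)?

Q1

The source sits at approximately (2.7, 2.3), which lies in quadrant Q1. The divergence there is about +5, positive as expected for a source.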